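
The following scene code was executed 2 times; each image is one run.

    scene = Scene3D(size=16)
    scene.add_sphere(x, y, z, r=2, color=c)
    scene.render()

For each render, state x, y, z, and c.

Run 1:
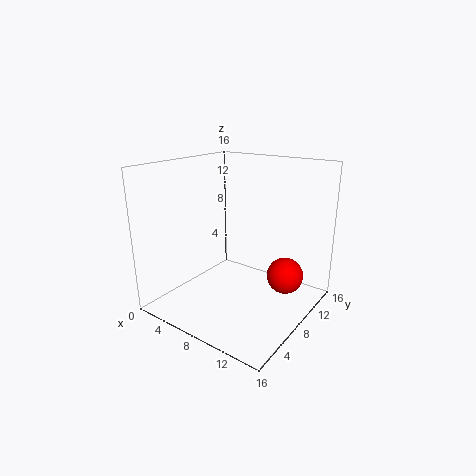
x = 13
y = 10
z = 4
c = 'red'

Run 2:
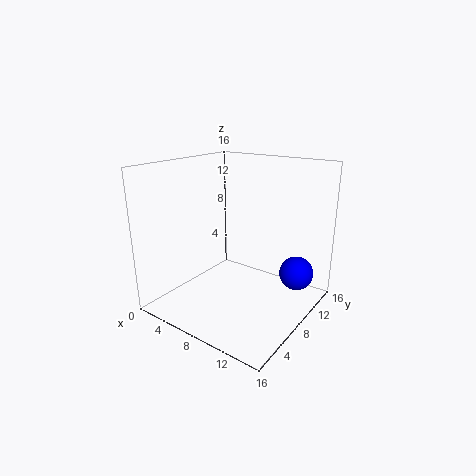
x = 13
y = 13
z = 3
c = 'blue'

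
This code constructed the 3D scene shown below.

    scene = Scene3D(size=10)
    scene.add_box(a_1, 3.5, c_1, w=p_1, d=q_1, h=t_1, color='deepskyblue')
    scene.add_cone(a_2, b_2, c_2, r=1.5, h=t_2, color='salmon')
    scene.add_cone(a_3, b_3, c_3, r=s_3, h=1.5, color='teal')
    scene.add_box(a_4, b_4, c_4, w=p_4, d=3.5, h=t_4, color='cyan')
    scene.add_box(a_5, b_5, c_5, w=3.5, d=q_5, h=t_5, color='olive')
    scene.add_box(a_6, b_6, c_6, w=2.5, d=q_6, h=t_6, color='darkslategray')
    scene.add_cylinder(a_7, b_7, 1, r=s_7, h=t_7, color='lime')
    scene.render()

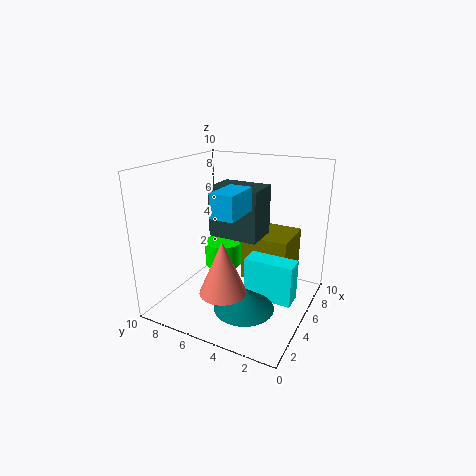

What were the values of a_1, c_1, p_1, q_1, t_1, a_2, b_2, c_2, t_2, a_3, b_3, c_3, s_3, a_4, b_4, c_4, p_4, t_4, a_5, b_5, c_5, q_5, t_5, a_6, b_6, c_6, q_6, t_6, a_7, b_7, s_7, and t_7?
a_1 = 1.5, c_1 = 7.5, p_1 = 2.5, q_1 = 1.5, t_1 = 1.5, a_2 = 2, b_2 = 4.5, c_2 = 2.5, t_2 = 3.5, a_3 = 3, b_3 = 3.5, c_3 = 1, s_3 = 2, a_4 = 5, b_4 = 1, c_4 = 0.5, p_4 = 1.5, t_4 = 3, a_5 = 6.5, b_5 = 2, c_5 = 1, q_5 = 3.5, t_5 = 3.5, a_6 = 4.5, b_6 = 3.5, c_6 = 5, q_6 = 3.5, t_6 = 3.5, a_7 = 8, b_7 = 8, s_7 = 1.5, t_7 = 2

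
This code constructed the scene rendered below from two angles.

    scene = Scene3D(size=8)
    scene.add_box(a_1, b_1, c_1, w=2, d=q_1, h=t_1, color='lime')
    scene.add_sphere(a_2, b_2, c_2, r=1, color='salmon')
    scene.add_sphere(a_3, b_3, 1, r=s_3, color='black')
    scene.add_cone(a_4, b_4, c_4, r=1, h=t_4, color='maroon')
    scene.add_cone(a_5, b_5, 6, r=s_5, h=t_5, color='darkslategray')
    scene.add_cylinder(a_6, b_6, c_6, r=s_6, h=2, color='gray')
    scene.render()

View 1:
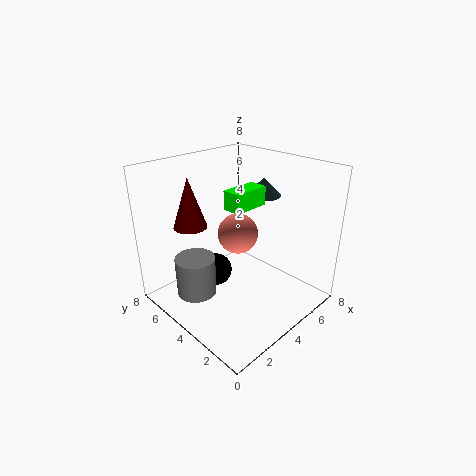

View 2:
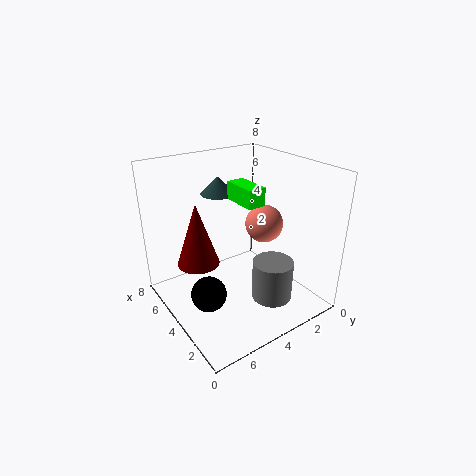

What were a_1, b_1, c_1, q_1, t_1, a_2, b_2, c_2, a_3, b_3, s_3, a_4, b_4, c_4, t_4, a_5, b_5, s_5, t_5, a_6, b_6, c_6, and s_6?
a_1 = 3; b_1 = 3; c_1 = 6; q_1 = 1; t_1 = 1; a_2 = 3; b_2 = 3; c_2 = 5; a_3 = 4; b_3 = 6; s_3 = 1; a_4 = 3; b_4 = 7; c_4 = 4; t_4 = 3; a_5 = 6; b_5 = 4; s_5 = 1; t_5 = 1; a_6 = 1; b_6 = 4; c_6 = 2; s_6 = 1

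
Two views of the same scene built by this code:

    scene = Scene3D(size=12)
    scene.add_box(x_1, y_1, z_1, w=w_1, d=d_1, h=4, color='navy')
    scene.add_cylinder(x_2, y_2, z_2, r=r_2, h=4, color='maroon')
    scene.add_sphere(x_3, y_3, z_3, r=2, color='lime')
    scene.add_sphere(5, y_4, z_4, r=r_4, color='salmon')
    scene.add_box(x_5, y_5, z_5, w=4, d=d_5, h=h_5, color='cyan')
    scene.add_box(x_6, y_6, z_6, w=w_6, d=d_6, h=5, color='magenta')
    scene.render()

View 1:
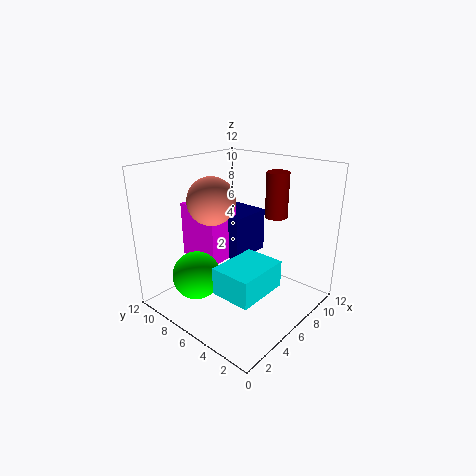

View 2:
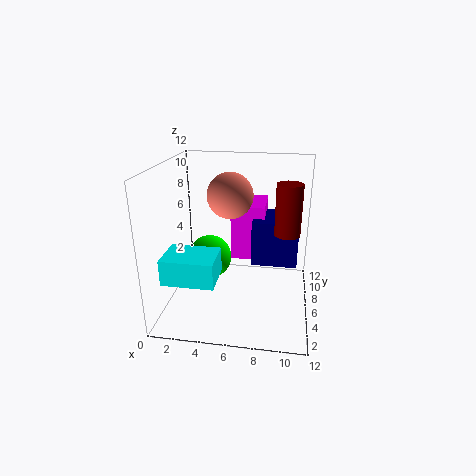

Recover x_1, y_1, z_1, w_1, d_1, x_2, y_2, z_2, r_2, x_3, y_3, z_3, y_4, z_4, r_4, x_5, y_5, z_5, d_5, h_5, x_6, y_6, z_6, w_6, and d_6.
x_1 = 7; y_1 = 7; z_1 = 3; w_1 = 4; d_1 = 4; x_2 = 10; y_2 = 5; z_2 = 7; r_2 = 1; x_3 = 3; y_3 = 8; z_3 = 3; y_4 = 8; z_4 = 9; r_4 = 2; x_5 = 1; y_5 = 1; z_5 = 4; d_5 = 3; h_5 = 2; x_6 = 5; y_6 = 8; z_6 = 3; w_6 = 3; d_6 = 4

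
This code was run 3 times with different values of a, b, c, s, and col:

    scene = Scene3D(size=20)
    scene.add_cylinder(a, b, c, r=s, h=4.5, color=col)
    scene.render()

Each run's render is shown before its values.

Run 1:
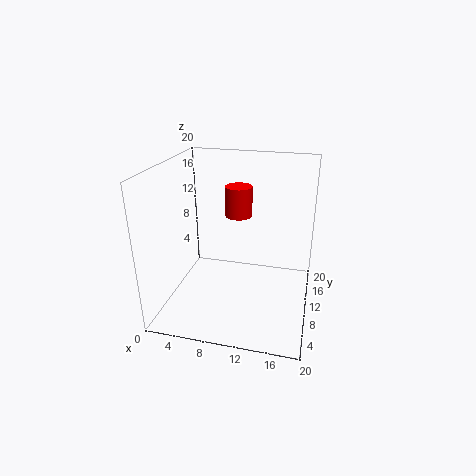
a = 9; b = 14.5; c = 11.5; s = 2; col = 'red'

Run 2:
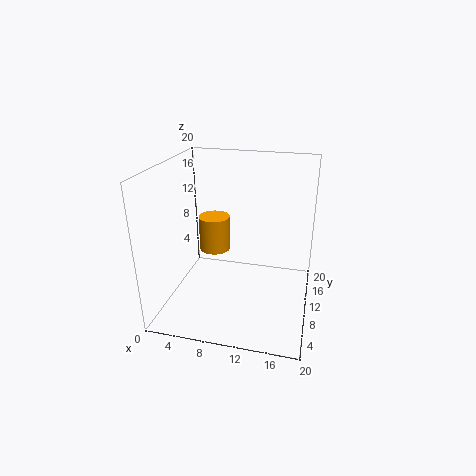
a = 7.5; b = 7.5; c = 9.5; s = 2; col = 'orange'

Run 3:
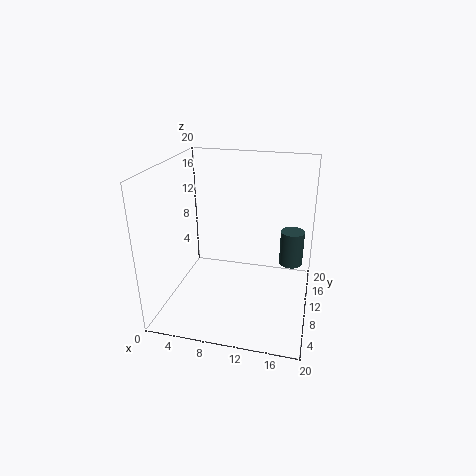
a = 17.5; b = 8.5; c = 8; s = 1.5; col = 'darkslategray'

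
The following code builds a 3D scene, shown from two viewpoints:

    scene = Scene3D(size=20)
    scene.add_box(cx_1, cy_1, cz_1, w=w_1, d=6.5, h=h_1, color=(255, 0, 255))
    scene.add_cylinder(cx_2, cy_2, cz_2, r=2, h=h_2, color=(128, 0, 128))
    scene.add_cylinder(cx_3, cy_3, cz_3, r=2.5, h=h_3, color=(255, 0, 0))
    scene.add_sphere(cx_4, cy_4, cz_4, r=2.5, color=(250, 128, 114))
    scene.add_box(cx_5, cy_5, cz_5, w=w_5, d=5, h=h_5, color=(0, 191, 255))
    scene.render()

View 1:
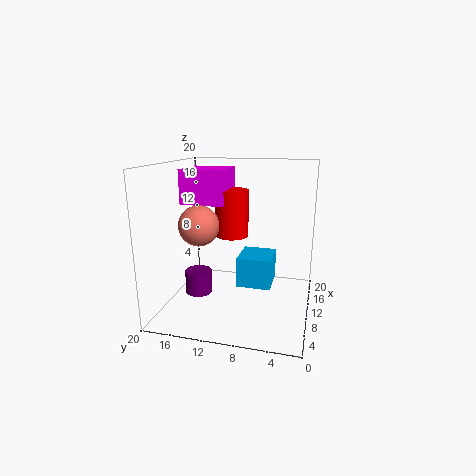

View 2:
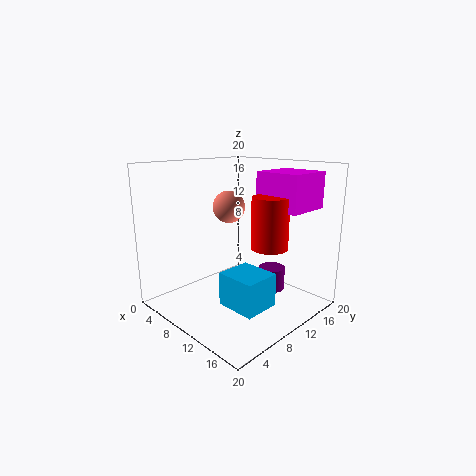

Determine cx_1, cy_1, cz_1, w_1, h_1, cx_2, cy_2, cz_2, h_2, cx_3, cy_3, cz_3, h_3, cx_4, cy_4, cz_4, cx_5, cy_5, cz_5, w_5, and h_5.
cx_1 = 11, cy_1 = 12.5, cz_1 = 14, w_1 = 6.5, h_1 = 5, cx_2 = 11, cy_2 = 16.5, cz_2 = 0.5, h_2 = 3.5, cx_3 = 14, cy_3 = 12, cz_3 = 9, h_3 = 7, cx_4 = 4.5, cy_4 = 13.5, cz_4 = 13, cx_5 = 11, cy_5 = 5.5, cz_5 = 2, w_5 = 5.5, h_5 = 4.5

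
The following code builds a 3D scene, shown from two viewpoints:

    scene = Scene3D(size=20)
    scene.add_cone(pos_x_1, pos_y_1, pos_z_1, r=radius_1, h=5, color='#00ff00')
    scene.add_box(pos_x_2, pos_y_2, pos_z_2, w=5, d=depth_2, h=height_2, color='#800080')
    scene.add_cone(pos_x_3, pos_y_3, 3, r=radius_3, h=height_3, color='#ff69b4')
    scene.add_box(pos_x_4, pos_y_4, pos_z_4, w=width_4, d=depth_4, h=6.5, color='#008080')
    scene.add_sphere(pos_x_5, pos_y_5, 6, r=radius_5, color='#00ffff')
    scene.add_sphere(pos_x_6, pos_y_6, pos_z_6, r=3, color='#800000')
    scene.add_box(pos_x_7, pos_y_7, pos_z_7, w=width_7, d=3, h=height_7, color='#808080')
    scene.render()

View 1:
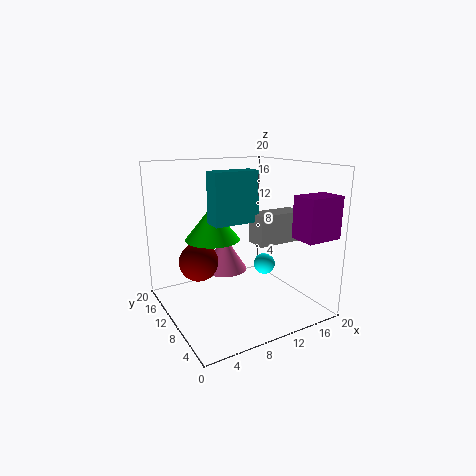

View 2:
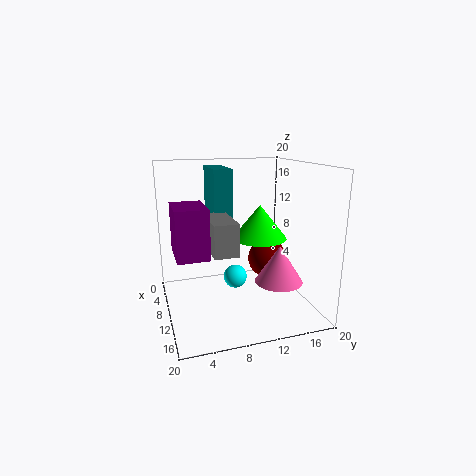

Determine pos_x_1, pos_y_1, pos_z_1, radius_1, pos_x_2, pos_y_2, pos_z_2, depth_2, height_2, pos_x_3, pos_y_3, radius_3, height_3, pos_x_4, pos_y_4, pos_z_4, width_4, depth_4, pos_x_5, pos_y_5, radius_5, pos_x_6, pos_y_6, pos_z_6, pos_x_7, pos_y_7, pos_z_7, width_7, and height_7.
pos_x_1 = 8
pos_y_1 = 14
pos_z_1 = 9
radius_1 = 4
pos_x_2 = 14.5
pos_y_2 = 0.5
pos_z_2 = 11
depth_2 = 3.5
height_2 = 5.5
pos_x_3 = 11
pos_y_3 = 16
radius_3 = 3.5
height_3 = 5.5
pos_x_4 = 5
pos_y_4 = 6.5
pos_z_4 = 13
width_4 = 6
depth_4 = 2.5
pos_x_5 = 13.5
pos_y_5 = 8.5
radius_5 = 1.5
pos_x_6 = 6.5
pos_y_6 = 16
pos_z_6 = 5
pos_x_7 = 10.5
pos_y_7 = 5
pos_z_7 = 10
width_7 = 6.5
height_7 = 4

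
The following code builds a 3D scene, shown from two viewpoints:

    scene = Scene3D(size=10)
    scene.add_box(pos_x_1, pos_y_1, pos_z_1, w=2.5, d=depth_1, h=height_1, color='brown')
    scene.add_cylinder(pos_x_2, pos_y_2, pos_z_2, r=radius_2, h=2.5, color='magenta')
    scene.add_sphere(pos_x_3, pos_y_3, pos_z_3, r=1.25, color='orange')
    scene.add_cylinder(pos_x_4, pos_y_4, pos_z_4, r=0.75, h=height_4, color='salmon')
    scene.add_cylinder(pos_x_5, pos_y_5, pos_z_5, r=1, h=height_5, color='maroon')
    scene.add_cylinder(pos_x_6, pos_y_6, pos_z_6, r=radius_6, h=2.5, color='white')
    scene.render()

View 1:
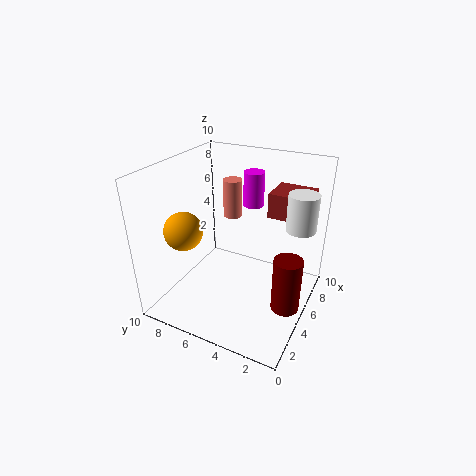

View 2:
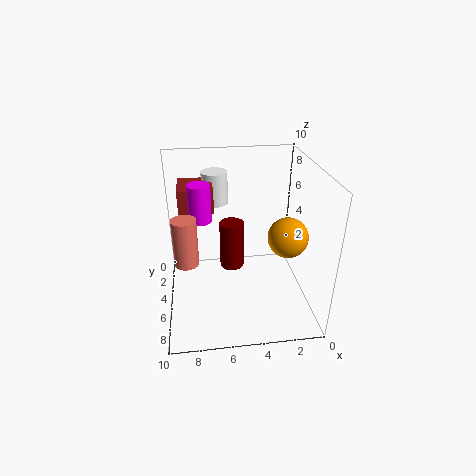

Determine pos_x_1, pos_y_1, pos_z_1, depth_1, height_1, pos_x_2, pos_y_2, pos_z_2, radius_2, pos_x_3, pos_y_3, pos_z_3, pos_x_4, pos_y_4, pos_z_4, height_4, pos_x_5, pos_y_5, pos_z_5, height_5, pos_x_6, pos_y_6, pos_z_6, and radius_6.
pos_x_1 = 6.5
pos_y_1 = 0.75
pos_z_1 = 6.25
depth_1 = 2.75
height_1 = 1.75
pos_x_2 = 7.5
pos_y_2 = 5
pos_z_2 = 6.5
radius_2 = 0.75
pos_x_3 = 2.25
pos_y_3 = 7.5
pos_z_3 = 6.25
pos_x_4 = 8.5
pos_y_4 = 7.25
pos_z_4 = 4.75
height_4 = 3
pos_x_5 = 5
pos_y_5 = 1.25
pos_z_5 = 0.25
height_5 = 4
pos_x_6 = 6.25
pos_y_6 = 1
pos_z_6 = 6
radius_6 = 1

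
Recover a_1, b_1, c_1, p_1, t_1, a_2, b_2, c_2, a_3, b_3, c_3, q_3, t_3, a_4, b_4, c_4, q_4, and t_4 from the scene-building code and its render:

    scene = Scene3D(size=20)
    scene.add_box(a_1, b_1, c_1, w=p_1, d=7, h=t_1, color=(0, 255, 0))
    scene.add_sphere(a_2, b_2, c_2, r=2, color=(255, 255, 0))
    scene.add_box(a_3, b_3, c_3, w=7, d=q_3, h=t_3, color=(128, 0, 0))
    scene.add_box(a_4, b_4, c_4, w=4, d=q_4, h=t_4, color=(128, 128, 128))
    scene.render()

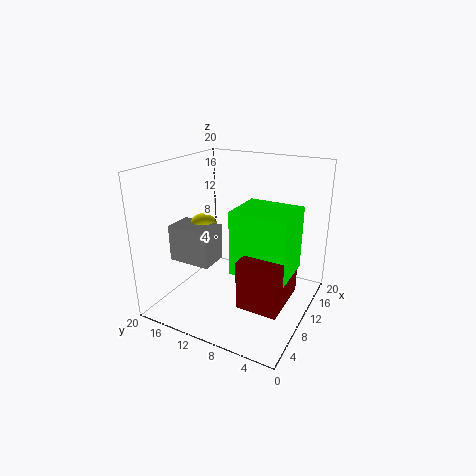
a_1 = 4, b_1 = 1, c_1 = 8, p_1 = 6, t_1 = 8, a_2 = 9, b_2 = 15, c_2 = 11, a_3 = 2, b_3 = 1, c_3 = 5, q_3 = 5, t_3 = 6, a_4 = 5, b_4 = 12, c_4 = 7, q_4 = 6, t_4 = 5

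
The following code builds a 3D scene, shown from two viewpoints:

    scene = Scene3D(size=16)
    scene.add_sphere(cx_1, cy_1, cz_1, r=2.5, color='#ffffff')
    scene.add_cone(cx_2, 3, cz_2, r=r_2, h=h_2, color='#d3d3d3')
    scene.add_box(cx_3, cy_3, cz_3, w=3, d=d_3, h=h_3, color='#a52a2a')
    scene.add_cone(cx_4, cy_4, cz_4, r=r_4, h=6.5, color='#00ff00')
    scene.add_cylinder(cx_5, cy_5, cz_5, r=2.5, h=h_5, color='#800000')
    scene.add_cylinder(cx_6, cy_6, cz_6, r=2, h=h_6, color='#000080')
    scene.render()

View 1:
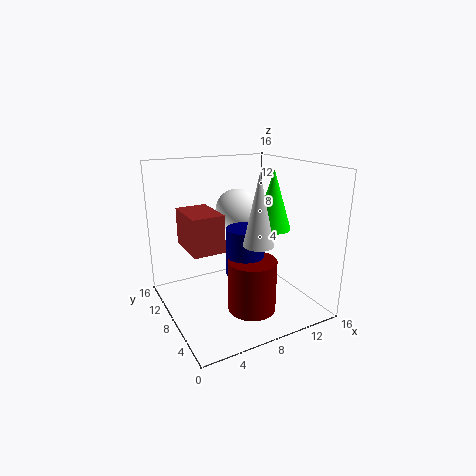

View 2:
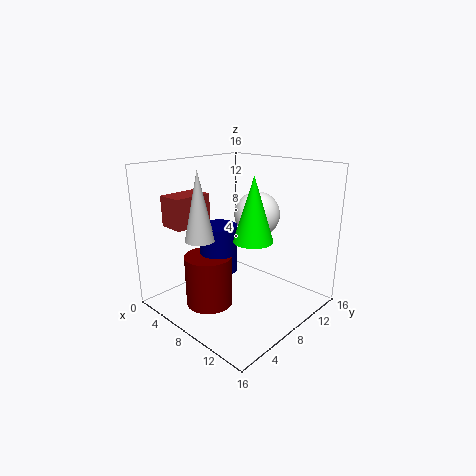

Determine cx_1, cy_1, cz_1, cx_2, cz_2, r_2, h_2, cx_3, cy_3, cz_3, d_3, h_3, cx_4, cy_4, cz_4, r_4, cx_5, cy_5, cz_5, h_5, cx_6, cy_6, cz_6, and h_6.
cx_1 = 9
cy_1 = 10
cz_1 = 10.5
cx_2 = 7.5
cz_2 = 9
r_2 = 1.5
h_2 = 7
cx_3 = 1
cy_3 = 3
cz_3 = 9
d_3 = 4.5
h_3 = 3.5
cx_4 = 11.5
cy_4 = 6.5
cz_4 = 9
r_4 = 2
cx_5 = 7.5
cy_5 = 4
cz_5 = 1.5
h_5 = 5.5
cx_6 = 7.5
cy_6 = 5.5
cz_6 = 5
h_6 = 5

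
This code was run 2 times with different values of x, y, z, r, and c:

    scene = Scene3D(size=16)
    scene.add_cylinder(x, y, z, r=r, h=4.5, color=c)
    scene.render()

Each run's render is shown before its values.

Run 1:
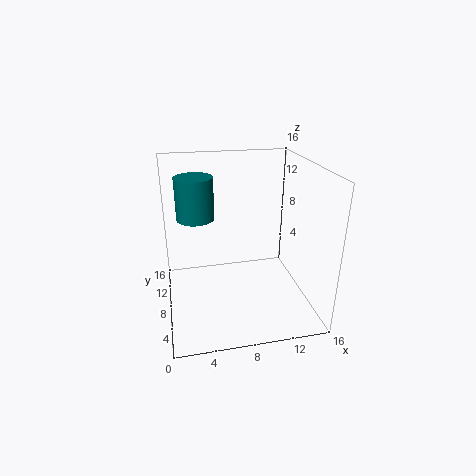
x = 3.5; y = 8.5; z = 10.5; r = 2; c = 'teal'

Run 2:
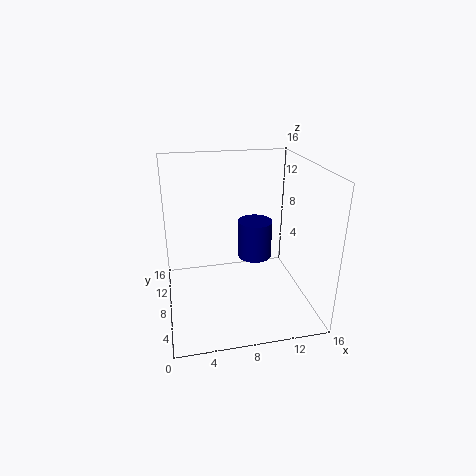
x = 10.5; y = 10; z = 4.5; r = 2; c = 'navy'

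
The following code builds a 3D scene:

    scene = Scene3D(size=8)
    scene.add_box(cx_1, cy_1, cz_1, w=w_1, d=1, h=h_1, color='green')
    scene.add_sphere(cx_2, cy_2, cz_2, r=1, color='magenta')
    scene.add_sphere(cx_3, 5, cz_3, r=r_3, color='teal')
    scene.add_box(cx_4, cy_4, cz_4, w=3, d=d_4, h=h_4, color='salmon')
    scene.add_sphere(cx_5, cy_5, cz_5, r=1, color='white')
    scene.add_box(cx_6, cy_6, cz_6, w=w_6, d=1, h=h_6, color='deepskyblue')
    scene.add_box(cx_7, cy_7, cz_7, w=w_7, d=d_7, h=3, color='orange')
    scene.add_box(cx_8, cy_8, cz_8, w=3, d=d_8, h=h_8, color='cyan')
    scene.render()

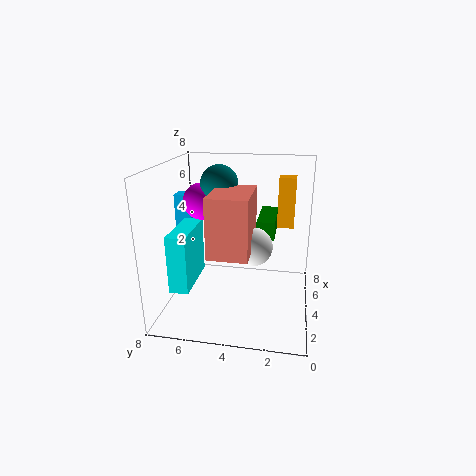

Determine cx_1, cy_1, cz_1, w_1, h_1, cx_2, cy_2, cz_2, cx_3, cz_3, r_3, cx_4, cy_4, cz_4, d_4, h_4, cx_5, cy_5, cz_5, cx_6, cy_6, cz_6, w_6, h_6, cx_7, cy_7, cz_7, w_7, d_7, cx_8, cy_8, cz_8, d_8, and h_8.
cx_1 = 4
cy_1 = 2
cz_1 = 4
w_1 = 3
h_1 = 1
cx_2 = 4
cy_2 = 6
cz_2 = 6
cx_3 = 4
cz_3 = 7
r_3 = 1
cx_4 = 1
cy_4 = 3
cz_4 = 4
d_4 = 2
h_4 = 3
cx_5 = 3
cy_5 = 3
cz_5 = 4
cx_6 = 5
cy_6 = 7
cz_6 = 4
w_6 = 1
h_6 = 2
cx_7 = 6
cy_7 = 1
cz_7 = 4
w_7 = 1
d_7 = 1
cx_8 = 1
cy_8 = 6
cz_8 = 2
d_8 = 1
h_8 = 3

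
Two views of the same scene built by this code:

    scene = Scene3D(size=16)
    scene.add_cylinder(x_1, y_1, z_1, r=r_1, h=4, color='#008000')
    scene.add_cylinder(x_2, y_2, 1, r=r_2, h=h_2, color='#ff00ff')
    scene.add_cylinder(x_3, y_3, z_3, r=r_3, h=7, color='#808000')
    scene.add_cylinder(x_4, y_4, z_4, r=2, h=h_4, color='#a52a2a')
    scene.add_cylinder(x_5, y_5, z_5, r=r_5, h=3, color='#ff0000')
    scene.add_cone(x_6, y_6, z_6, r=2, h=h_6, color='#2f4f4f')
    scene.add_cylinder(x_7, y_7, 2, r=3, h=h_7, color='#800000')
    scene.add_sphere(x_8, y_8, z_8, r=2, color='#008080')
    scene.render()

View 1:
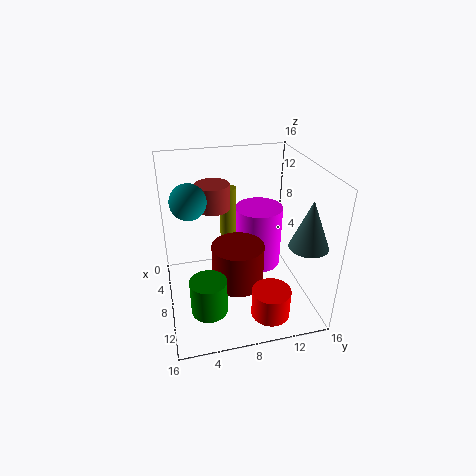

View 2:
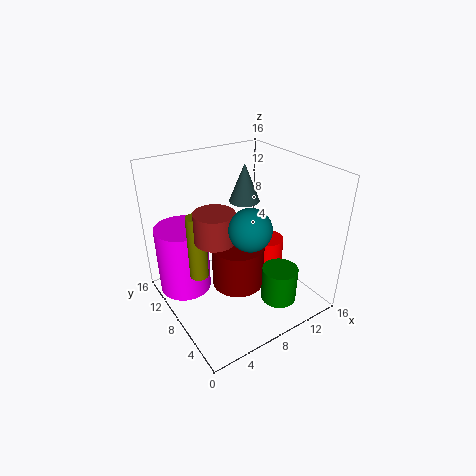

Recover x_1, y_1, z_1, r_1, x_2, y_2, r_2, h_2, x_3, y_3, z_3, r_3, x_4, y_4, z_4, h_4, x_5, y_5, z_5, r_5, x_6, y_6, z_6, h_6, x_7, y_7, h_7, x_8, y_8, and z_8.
x_1 = 11
y_1 = 4
z_1 = 1
r_1 = 2
x_2 = 3
y_2 = 12
r_2 = 3
h_2 = 8
x_3 = 3
y_3 = 8
z_3 = 5
r_3 = 1
x_4 = 4
y_4 = 6
z_4 = 10
h_4 = 3
x_5 = 14
y_5 = 10
z_5 = 2
r_5 = 2
x_6 = 13
y_6 = 14
z_6 = 9
h_6 = 5
x_7 = 8
y_7 = 8
h_7 = 5
x_8 = 6
y_8 = 3
z_8 = 12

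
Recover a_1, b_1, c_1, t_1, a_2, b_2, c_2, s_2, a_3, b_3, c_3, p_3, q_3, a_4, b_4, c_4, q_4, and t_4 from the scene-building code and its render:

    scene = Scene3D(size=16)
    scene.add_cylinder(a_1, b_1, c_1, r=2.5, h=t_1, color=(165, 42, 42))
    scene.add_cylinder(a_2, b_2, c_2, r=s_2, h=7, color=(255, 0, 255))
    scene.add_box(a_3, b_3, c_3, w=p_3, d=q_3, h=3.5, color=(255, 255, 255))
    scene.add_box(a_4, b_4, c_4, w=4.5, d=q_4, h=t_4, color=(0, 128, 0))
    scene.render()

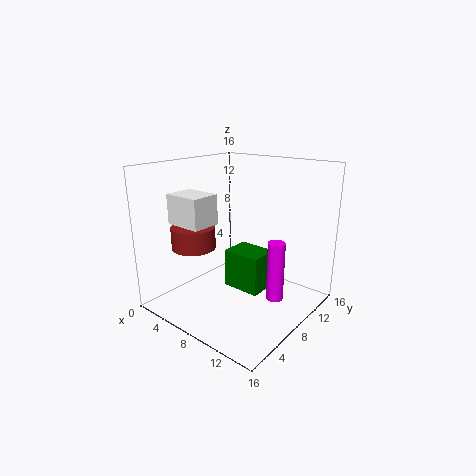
a_1 = 3.5, b_1 = 5.5, c_1 = 6.5, t_1 = 2.5, a_2 = 11.5, b_2 = 10.5, c_2 = 0.5, s_2 = 1, a_3 = 0.5, b_3 = 4.5, c_3 = 9, p_3 = 4.5, q_3 = 3.5, a_4 = 6, b_4 = 8, c_4 = 1.5, q_4 = 3.5, t_4 = 4.5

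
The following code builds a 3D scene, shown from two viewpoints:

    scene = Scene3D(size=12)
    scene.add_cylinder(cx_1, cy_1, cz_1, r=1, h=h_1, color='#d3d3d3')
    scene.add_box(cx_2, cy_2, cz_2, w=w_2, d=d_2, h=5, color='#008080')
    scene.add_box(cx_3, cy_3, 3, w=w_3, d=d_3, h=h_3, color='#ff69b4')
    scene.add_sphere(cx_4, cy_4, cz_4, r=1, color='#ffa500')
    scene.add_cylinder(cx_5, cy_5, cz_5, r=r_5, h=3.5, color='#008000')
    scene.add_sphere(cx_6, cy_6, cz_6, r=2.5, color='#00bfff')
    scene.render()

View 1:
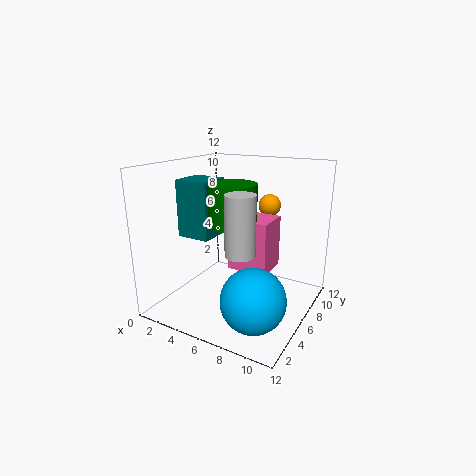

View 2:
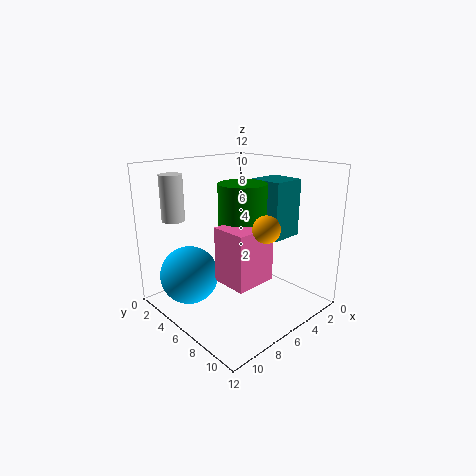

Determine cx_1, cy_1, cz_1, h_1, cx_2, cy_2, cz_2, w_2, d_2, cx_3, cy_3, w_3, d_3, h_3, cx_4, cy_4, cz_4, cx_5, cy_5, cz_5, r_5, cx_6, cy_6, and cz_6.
cx_1 = 9
cy_1 = 1
cz_1 = 7
h_1 = 4
cx_2 = 0.5
cy_2 = 5
cz_2 = 5.5
w_2 = 3
d_2 = 3
cx_3 = 5
cy_3 = 6
w_3 = 3.5
d_3 = 3
h_3 = 4.5
cx_4 = 7
cy_4 = 10
cz_4 = 8
cx_5 = 5.5
cy_5 = 6
cz_5 = 7
r_5 = 2
cx_6 = 9
cy_6 = 3
cz_6 = 2.5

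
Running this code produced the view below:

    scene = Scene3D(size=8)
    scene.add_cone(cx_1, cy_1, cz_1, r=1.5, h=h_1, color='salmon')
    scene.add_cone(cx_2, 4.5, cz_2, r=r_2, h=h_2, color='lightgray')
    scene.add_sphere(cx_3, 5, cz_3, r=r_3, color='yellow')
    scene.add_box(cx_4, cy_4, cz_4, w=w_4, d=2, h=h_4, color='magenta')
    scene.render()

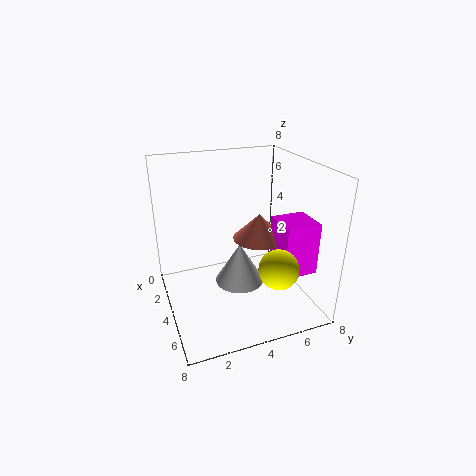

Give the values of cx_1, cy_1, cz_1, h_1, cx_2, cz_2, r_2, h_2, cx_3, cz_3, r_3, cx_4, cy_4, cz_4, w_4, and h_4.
cx_1 = 3.5; cy_1 = 5.5; cz_1 = 3.5; h_1 = 1.5; cx_2 = 3; cz_2 = 0.5; r_2 = 1.5; h_2 = 2.5; cx_3 = 7; cz_3 = 3.5; r_3 = 1; cx_4 = 4; cy_4 = 6; cz_4 = 2; w_4 = 2; h_4 = 3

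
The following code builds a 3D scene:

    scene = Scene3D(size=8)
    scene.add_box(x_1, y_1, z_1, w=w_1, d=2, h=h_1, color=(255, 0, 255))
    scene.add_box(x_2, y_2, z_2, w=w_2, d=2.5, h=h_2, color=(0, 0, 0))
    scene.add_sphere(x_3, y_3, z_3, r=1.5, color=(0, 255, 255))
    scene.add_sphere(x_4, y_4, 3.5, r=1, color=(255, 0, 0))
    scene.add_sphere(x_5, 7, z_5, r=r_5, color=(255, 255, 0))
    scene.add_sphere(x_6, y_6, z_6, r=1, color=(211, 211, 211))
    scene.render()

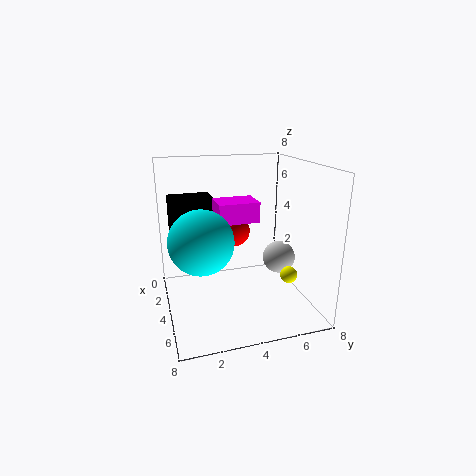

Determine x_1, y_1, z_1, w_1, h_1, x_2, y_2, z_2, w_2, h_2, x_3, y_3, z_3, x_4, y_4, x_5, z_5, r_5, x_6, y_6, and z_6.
x_1 = 4.5
y_1 = 2.5
z_1 = 5.5
w_1 = 1.5
h_1 = 1
x_2 = 1
y_2 = 0.5
z_2 = 3.5
w_2 = 1.5
h_2 = 2.5
x_3 = 6.5
y_3 = 1.5
z_3 = 5
x_4 = 1.5
y_4 = 4.5
x_5 = 4.5
z_5 = 1.5
r_5 = 0.5
x_6 = 3
y_6 = 7
z_6 = 2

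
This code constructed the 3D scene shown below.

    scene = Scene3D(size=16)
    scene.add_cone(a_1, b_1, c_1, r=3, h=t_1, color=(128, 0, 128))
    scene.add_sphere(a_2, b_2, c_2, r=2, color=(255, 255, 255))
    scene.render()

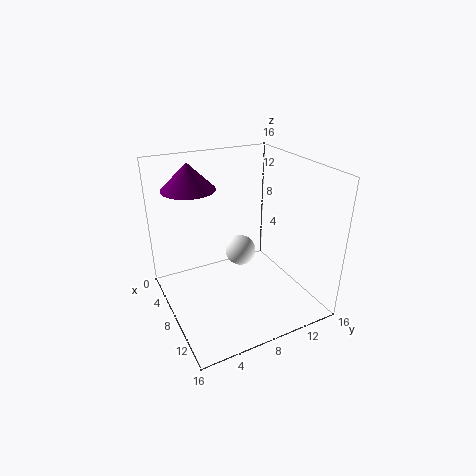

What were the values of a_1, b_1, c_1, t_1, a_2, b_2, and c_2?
a_1 = 4, b_1 = 4, c_1 = 13, t_1 = 3, a_2 = 3, b_2 = 11, c_2 = 3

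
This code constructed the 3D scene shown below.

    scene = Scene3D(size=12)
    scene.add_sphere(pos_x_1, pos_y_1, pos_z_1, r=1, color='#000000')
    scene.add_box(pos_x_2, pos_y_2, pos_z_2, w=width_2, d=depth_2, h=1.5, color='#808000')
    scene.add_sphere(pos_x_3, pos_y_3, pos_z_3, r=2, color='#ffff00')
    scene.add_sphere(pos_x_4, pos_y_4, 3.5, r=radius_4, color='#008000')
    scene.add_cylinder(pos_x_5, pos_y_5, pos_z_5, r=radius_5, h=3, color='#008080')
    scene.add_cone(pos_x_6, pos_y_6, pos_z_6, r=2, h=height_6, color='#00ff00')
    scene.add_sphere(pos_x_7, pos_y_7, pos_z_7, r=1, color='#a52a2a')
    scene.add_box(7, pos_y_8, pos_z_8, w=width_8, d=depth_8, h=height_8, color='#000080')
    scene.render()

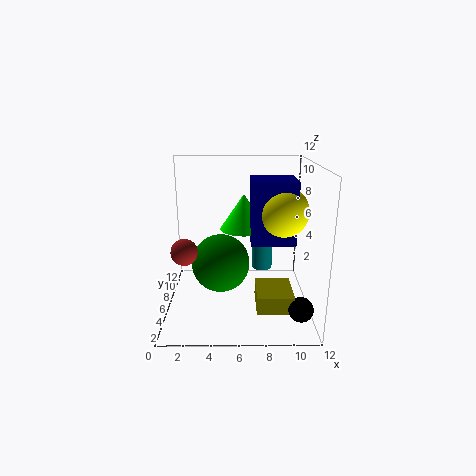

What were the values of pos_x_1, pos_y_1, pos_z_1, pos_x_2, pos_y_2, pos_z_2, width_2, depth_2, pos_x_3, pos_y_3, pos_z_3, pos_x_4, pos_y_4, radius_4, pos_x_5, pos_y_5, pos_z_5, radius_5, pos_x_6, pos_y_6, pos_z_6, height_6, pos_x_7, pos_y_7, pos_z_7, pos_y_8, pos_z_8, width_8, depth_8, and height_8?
pos_x_1 = 11; pos_y_1 = 3; pos_z_1 = 1; pos_x_2 = 7.5; pos_y_2 = 3; pos_z_2 = 0.5; width_2 = 3; depth_2 = 3.5; pos_x_3 = 9.5; pos_y_3 = 5; pos_z_3 = 8.5; pos_x_4 = 4.5; pos_y_4 = 6.5; radius_4 = 2.5; pos_x_5 = 8.5; pos_y_5 = 11; pos_z_5 = 1; radius_5 = 1; pos_x_6 = 6.5; pos_y_6 = 7; pos_z_6 = 6.5; height_6 = 3; pos_x_7 = 2; pos_y_7 = 3; pos_z_7 = 6; pos_y_8 = 4; pos_z_8 = 6; width_8 = 3.5; depth_8 = 3; height_8 = 5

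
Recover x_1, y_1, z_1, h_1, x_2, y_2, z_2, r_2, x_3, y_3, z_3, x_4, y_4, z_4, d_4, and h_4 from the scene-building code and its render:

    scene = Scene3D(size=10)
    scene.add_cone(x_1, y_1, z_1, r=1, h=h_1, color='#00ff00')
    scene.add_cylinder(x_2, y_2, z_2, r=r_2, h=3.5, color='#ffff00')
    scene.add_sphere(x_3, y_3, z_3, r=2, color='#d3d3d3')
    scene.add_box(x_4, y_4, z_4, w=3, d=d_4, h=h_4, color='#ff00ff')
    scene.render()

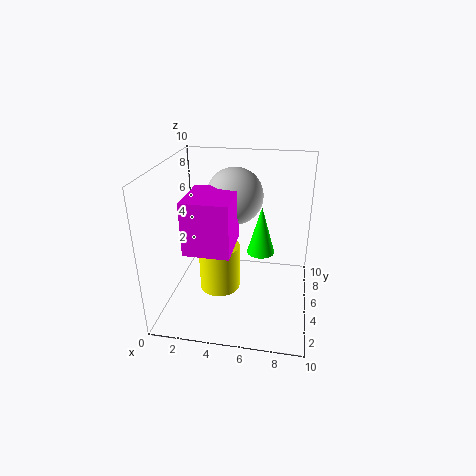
x_1 = 6.5; y_1 = 6; z_1 = 3.5; h_1 = 3.5; x_2 = 3.5; y_2 = 5.5; z_2 = 0.5; r_2 = 1.5; x_3 = 4.5; y_3 = 6.5; z_3 = 7.5; x_4 = 2; y_4 = 2; z_4 = 5; d_4 = 3.5; h_4 = 3.5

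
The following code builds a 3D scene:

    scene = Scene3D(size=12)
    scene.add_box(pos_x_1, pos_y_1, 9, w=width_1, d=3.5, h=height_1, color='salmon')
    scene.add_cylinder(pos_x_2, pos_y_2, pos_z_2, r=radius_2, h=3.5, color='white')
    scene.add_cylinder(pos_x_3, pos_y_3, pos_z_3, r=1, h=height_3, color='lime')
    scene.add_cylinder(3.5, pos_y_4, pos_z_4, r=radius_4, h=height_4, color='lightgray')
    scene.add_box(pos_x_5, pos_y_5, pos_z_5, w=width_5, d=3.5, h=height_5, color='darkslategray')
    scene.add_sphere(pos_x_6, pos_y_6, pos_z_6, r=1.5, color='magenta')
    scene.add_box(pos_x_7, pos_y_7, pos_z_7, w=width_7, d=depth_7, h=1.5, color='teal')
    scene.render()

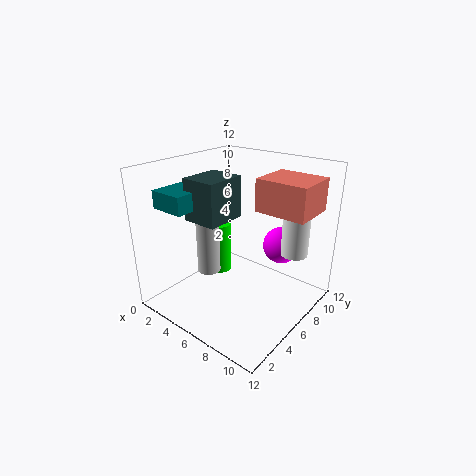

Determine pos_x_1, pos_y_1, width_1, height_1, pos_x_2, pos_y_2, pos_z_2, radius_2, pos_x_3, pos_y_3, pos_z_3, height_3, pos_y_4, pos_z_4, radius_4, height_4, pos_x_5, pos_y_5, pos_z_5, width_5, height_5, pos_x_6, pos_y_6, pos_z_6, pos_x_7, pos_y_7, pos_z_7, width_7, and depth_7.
pos_x_1 = 8
pos_y_1 = 5.5
width_1 = 4
height_1 = 2.5
pos_x_2 = 11
pos_y_2 = 6.5
pos_z_2 = 6
radius_2 = 1
pos_x_3 = 3.5
pos_y_3 = 6.5
pos_z_3 = 2
height_3 = 4.5
pos_y_4 = 5
pos_z_4 = 2.5
radius_4 = 1
height_4 = 6
pos_x_5 = 2.5
pos_y_5 = 3.5
pos_z_5 = 7.5
width_5 = 3
height_5 = 3.5
pos_x_6 = 9
pos_y_6 = 8
pos_z_6 = 5.5
pos_x_7 = 0.5
pos_y_7 = 2
pos_z_7 = 8.5
width_7 = 3
depth_7 = 3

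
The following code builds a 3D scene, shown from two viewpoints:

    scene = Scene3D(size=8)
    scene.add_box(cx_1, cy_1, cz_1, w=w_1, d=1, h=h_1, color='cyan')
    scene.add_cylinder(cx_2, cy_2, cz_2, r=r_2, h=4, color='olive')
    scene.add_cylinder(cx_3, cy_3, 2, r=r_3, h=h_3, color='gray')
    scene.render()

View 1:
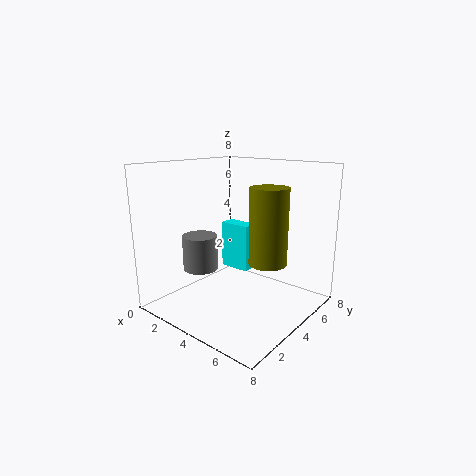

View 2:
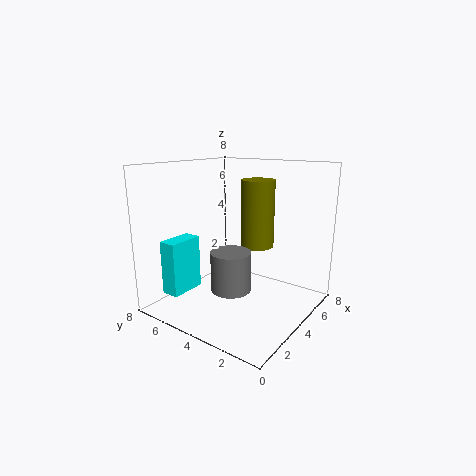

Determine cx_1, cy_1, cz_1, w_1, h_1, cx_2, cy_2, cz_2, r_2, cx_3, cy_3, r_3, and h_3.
cx_1 = 1; cy_1 = 6; cz_1 = 1; w_1 = 2; h_1 = 3; cx_2 = 6; cy_2 = 4; cz_2 = 3; r_2 = 1; cx_3 = 2; cy_3 = 3; r_3 = 1; h_3 = 2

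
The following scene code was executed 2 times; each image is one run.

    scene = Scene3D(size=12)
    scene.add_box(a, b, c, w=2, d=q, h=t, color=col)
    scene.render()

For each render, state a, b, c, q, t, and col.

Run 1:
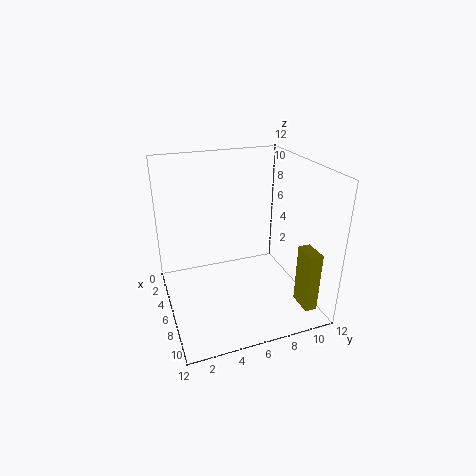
a = 9
b = 10
c = 1
q = 1
t = 5
col = 'olive'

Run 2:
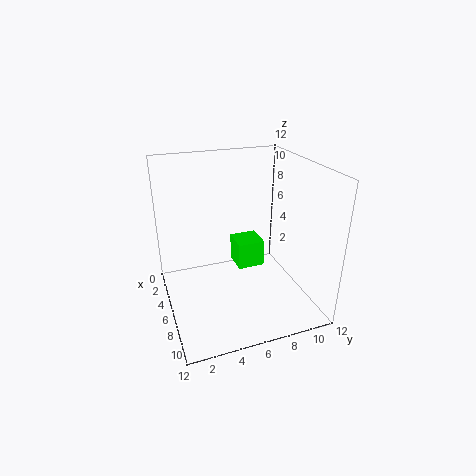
a = 7
b = 5
c = 5
q = 2
t = 2
col = 'lime'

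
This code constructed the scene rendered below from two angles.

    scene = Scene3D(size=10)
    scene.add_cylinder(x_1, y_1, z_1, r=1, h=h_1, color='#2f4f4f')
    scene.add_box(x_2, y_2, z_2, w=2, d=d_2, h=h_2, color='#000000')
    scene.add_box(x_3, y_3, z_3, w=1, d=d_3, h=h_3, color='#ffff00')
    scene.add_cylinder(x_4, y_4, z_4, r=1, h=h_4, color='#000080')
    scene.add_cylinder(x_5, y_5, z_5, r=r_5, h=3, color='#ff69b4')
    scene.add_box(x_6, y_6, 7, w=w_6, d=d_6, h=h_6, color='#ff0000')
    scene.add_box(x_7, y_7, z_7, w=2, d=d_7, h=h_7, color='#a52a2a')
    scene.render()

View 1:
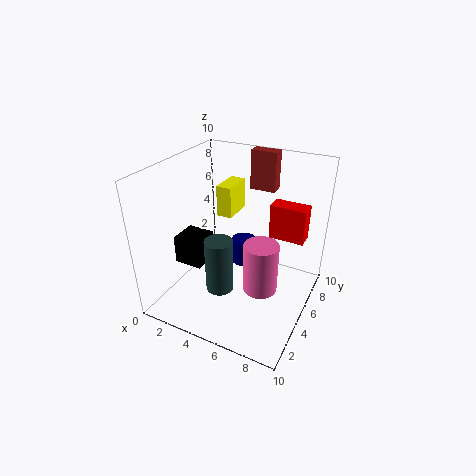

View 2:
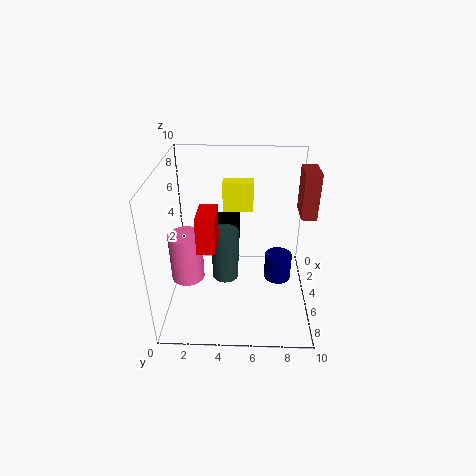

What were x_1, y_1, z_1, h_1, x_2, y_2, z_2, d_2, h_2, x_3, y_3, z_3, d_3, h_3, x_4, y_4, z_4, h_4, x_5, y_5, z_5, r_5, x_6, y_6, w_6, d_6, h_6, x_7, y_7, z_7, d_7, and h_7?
x_1 = 4, y_1 = 4, z_1 = 1, h_1 = 4, x_2 = 1, y_2 = 3, z_2 = 3, d_2 = 2, h_2 = 2, x_3 = 4, y_3 = 4, z_3 = 7, d_3 = 2, h_3 = 2, x_4 = 4, y_4 = 8, z_4 = 1, h_4 = 2, x_5 = 8, y_5 = 2, z_5 = 4, r_5 = 1, x_6 = 8, y_6 = 3, w_6 = 2, d_6 = 1, h_6 = 2, x_7 = 4, y_7 = 9, z_7 = 7, d_7 = 1, h_7 = 3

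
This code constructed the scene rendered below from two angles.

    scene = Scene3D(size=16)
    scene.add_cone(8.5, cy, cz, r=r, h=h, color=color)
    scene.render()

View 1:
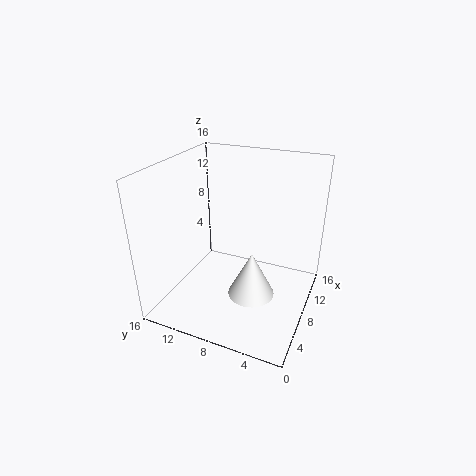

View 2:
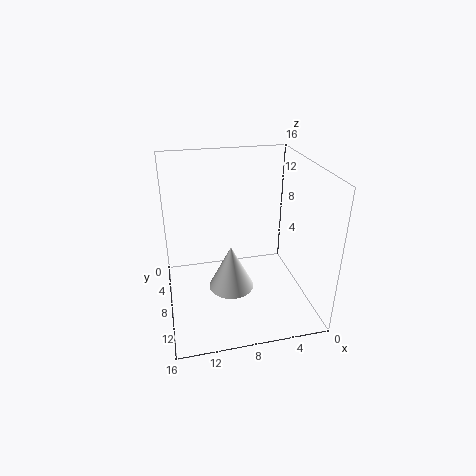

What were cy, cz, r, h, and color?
cy = 6.5
cz = 0.5
r = 2.75
h = 5.5
color = 'white'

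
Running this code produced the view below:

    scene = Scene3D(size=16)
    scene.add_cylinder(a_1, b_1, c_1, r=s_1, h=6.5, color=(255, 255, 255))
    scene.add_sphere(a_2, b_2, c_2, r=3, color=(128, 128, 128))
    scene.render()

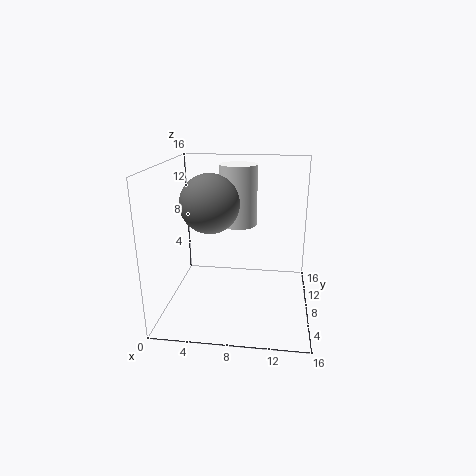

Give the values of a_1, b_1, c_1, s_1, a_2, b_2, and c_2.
a_1 = 8
b_1 = 8.5
c_1 = 9.5
s_1 = 2
a_2 = 5.5
b_2 = 5.5
c_2 = 12.5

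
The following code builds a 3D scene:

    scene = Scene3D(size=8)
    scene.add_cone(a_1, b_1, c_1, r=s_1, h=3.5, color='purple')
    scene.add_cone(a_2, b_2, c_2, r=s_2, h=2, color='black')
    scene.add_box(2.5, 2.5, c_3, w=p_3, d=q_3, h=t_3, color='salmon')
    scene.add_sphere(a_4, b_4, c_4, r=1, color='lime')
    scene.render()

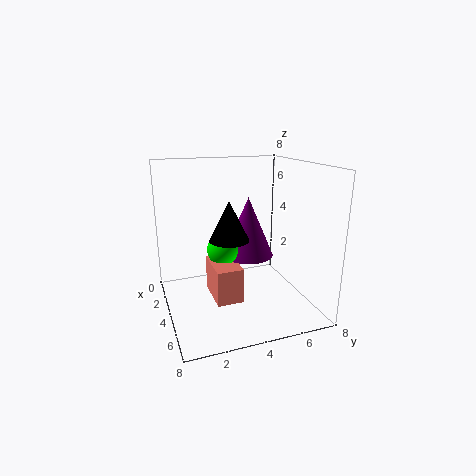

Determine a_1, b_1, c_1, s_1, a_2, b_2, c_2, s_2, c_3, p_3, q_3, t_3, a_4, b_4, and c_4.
a_1 = 3, b_1 = 5, c_1 = 2.5, s_1 = 1.5, a_2 = 5.5, b_2 = 3, c_2 = 4.5, s_2 = 1, c_3 = 0.5, p_3 = 2.5, q_3 = 1.5, t_3 = 2, a_4 = 3, b_4 = 3.5, c_4 = 3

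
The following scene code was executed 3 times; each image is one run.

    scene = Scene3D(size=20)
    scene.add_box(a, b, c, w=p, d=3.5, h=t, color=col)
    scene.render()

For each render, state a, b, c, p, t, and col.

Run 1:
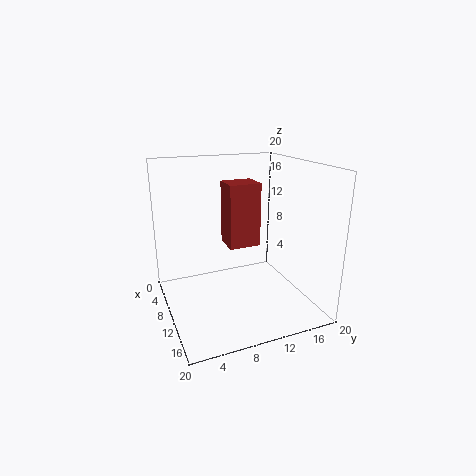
a = 15.25, b = 5.75, c = 12.25, p = 3, t = 7, col = 'brown'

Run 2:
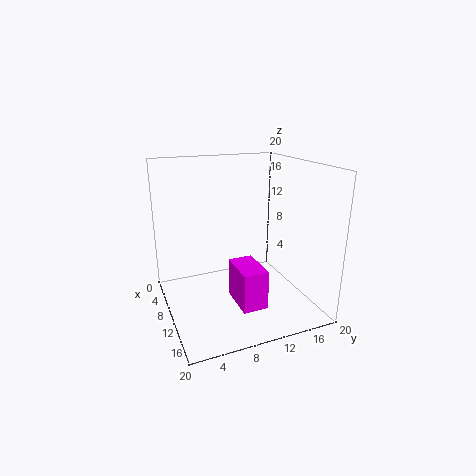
a = 9.5, b = 8.75, c = 1.25, p = 5.75, t = 5.5, col = 'magenta'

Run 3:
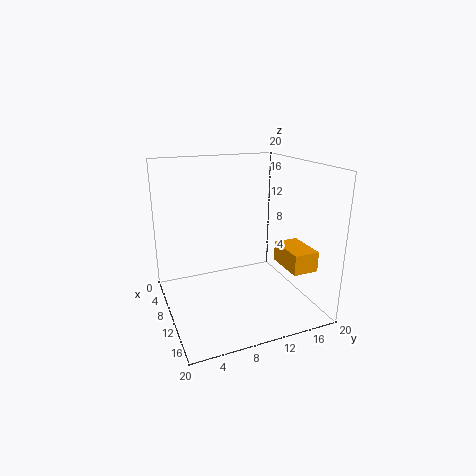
a = 11.5, b = 15, c = 6.5, p = 5.5, t = 2.75, col = 'orange'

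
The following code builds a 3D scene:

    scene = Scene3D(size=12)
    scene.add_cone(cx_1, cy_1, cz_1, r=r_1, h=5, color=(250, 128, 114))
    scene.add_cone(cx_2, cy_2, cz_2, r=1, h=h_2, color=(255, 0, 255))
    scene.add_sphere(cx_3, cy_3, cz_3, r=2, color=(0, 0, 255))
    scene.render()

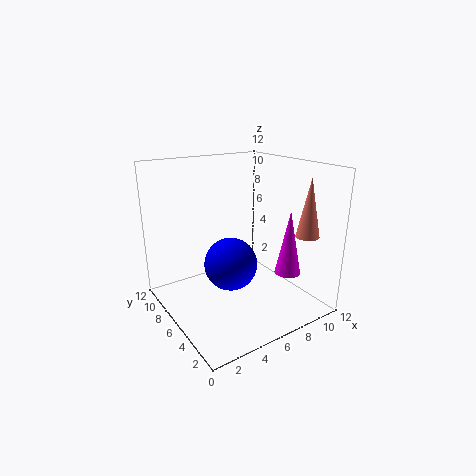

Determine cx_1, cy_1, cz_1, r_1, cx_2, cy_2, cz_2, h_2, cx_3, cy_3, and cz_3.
cx_1 = 11, cy_1 = 3, cz_1 = 6, r_1 = 1, cx_2 = 8, cy_2 = 2, cz_2 = 4, h_2 = 5, cx_3 = 4, cy_3 = 4, cz_3 = 5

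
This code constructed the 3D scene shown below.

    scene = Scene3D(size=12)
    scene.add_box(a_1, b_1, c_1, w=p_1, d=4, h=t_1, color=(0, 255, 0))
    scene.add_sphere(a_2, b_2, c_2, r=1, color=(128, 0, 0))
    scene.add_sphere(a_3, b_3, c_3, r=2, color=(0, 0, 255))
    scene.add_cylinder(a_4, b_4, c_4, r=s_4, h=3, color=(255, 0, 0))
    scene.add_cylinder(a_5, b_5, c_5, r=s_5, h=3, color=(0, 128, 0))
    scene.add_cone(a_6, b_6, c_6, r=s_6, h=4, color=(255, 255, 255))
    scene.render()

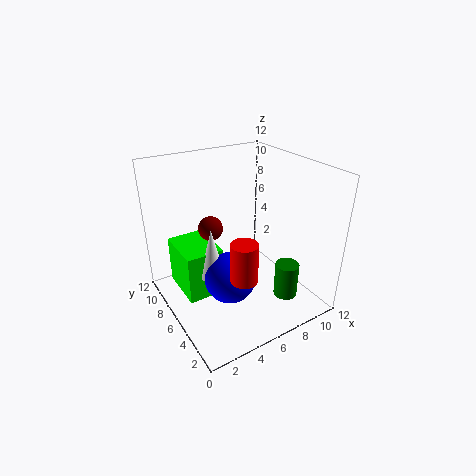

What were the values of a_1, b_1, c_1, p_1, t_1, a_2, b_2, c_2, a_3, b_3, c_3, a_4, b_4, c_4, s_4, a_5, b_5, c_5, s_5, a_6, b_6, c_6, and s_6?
a_1 = 1, b_1 = 5, c_1 = 2, p_1 = 3, t_1 = 4, a_2 = 4, b_2 = 7, c_2 = 7, a_3 = 4, b_3 = 4, c_3 = 4, a_4 = 4, b_4 = 2, c_4 = 5, s_4 = 1, a_5 = 9, b_5 = 3, c_5 = 1, s_5 = 1, a_6 = 3, b_6 = 5, c_6 = 4, s_6 = 1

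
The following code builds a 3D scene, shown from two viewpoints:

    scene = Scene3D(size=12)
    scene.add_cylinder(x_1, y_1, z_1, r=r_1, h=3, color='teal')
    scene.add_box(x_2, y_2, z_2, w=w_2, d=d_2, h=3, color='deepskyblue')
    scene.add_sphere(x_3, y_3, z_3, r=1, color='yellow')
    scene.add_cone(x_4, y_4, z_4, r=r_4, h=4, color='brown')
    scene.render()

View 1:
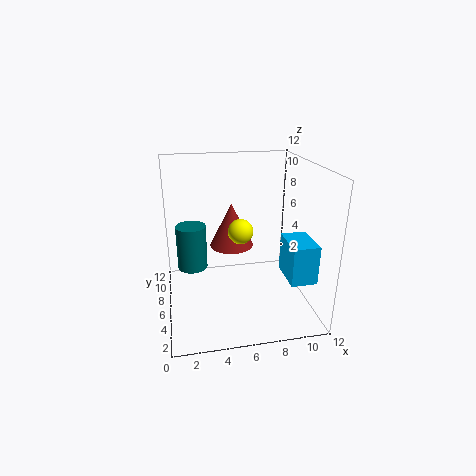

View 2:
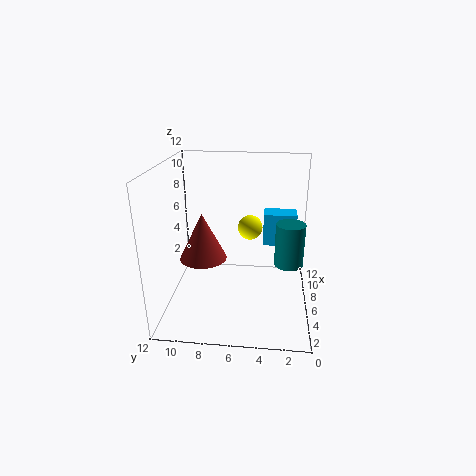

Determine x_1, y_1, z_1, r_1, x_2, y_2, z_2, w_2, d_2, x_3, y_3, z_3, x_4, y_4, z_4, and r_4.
x_1 = 2
y_1 = 2
z_1 = 6
r_1 = 1
x_2 = 9
y_2 = 1
z_2 = 4
w_2 = 2
d_2 = 3
x_3 = 6
y_3 = 5
z_3 = 7
x_4 = 6
y_4 = 9
z_4 = 4
r_4 = 2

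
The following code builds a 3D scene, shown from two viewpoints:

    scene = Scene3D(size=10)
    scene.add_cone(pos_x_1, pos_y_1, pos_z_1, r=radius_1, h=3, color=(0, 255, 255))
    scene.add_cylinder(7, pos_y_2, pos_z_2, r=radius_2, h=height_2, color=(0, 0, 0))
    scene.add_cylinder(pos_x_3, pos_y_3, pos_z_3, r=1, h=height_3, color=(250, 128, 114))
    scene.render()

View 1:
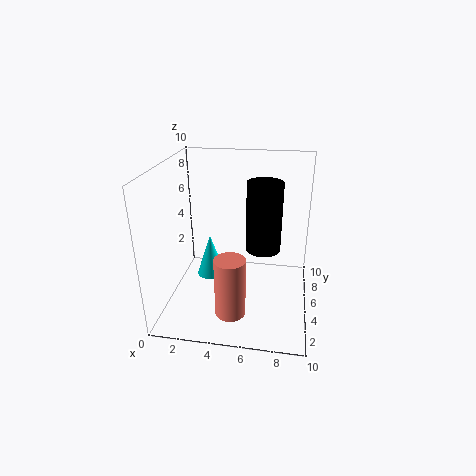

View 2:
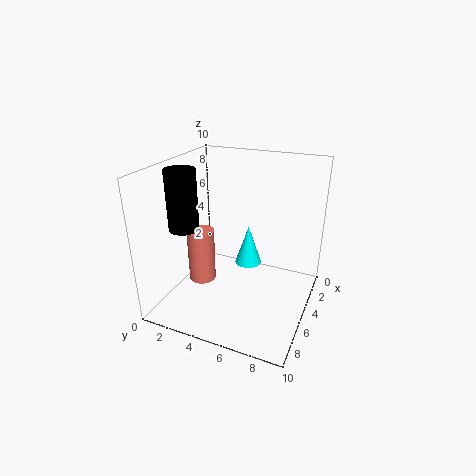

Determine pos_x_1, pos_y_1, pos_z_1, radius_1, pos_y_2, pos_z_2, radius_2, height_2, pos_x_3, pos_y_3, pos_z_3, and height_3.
pos_x_1 = 3, pos_y_1 = 5, pos_z_1 = 2, radius_1 = 1, pos_y_2 = 2, pos_z_2 = 6, radius_2 = 1, height_2 = 4, pos_x_3 = 5, pos_y_3 = 2, pos_z_3 = 1, height_3 = 4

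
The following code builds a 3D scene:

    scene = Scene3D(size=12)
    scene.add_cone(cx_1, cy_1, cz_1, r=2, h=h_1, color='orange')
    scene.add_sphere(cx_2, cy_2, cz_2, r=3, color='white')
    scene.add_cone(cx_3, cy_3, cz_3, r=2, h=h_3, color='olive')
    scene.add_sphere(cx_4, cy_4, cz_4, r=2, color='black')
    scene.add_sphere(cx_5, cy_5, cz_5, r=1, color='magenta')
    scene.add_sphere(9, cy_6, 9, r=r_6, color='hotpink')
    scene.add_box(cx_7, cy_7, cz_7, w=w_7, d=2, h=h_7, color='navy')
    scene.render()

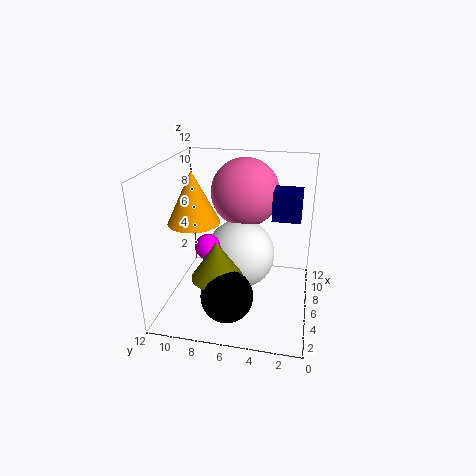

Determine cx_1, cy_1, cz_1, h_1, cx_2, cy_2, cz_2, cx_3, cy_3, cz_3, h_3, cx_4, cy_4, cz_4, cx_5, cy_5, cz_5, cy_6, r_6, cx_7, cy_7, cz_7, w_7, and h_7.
cx_1 = 4
cy_1 = 9
cz_1 = 8
h_1 = 4
cx_2 = 7
cy_2 = 6
cz_2 = 4
cx_3 = 3
cy_3 = 7
cz_3 = 4
h_3 = 3
cx_4 = 2
cy_4 = 6
cz_4 = 3
cx_5 = 4
cy_5 = 8
cz_5 = 6
cy_6 = 6
r_6 = 3
cx_7 = 3
cy_7 = 1
cz_7 = 9
w_7 = 2
h_7 = 2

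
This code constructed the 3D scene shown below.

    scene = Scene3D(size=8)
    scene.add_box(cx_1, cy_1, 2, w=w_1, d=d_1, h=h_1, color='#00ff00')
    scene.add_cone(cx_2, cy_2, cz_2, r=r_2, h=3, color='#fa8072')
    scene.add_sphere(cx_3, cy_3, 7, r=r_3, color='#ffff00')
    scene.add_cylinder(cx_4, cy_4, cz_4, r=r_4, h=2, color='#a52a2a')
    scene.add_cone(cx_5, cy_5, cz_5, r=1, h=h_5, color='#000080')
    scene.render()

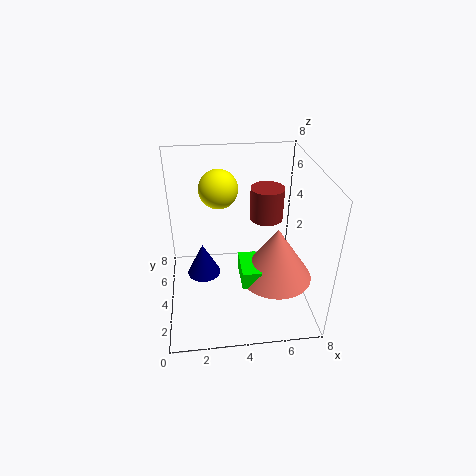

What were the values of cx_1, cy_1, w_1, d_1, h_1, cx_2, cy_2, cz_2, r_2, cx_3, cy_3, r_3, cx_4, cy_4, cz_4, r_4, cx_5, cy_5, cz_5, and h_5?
cx_1 = 4, cy_1 = 2, w_1 = 1, d_1 = 2, h_1 = 1, cx_2 = 6, cy_2 = 3, cz_2 = 2, r_2 = 2, cx_3 = 3, cy_3 = 4, r_3 = 1, cx_4 = 6, cy_4 = 6, cz_4 = 4, r_4 = 1, cx_5 = 2, cy_5 = 5, cz_5 = 1, h_5 = 2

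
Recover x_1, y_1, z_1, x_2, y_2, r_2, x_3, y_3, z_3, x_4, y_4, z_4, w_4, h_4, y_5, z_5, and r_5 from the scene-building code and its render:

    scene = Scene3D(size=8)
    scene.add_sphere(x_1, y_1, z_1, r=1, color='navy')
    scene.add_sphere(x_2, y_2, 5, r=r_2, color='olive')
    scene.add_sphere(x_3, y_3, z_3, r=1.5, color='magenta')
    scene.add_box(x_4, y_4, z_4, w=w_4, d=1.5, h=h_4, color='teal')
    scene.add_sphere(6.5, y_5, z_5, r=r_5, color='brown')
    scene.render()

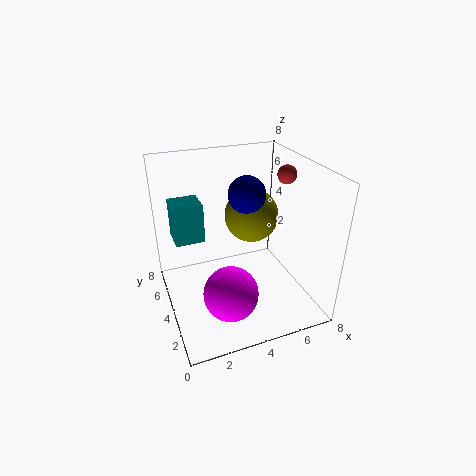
x_1 = 4.5; y_1 = 4; z_1 = 6.5; x_2 = 5; y_2 = 4.5; r_2 = 1.5; x_3 = 3; y_3 = 2.5; z_3 = 1.5; x_4 = 0.5; y_4 = 3.5; z_4 = 4.5; w_4 = 1.5; h_4 = 2; y_5 = 3.5; z_5 = 7.5; r_5 = 0.5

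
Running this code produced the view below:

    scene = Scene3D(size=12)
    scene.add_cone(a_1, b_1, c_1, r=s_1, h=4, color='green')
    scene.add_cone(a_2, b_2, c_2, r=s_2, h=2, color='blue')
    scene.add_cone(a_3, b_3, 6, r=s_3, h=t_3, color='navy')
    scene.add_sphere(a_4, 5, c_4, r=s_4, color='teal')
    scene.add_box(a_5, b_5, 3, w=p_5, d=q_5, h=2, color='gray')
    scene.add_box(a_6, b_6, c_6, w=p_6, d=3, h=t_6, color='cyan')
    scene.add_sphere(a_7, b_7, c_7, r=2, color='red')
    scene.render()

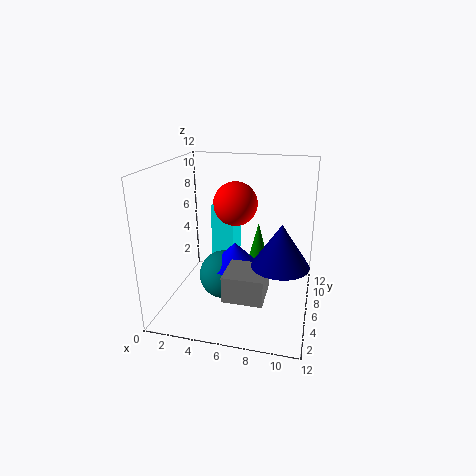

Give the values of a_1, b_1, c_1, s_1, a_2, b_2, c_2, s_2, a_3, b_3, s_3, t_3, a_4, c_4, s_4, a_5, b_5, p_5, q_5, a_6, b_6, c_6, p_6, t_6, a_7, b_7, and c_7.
a_1 = 7; b_1 = 10; c_1 = 2; s_1 = 1; a_2 = 6; b_2 = 5; c_2 = 4; s_2 = 2; a_3 = 10; b_3 = 2; s_3 = 2; t_3 = 3; a_4 = 5; c_4 = 3; s_4 = 2; a_5 = 6; b_5 = 1; p_5 = 3; q_5 = 3; a_6 = 3; b_6 = 8; c_6 = 3; p_6 = 2; t_6 = 5; a_7 = 5; b_7 = 9; c_7 = 8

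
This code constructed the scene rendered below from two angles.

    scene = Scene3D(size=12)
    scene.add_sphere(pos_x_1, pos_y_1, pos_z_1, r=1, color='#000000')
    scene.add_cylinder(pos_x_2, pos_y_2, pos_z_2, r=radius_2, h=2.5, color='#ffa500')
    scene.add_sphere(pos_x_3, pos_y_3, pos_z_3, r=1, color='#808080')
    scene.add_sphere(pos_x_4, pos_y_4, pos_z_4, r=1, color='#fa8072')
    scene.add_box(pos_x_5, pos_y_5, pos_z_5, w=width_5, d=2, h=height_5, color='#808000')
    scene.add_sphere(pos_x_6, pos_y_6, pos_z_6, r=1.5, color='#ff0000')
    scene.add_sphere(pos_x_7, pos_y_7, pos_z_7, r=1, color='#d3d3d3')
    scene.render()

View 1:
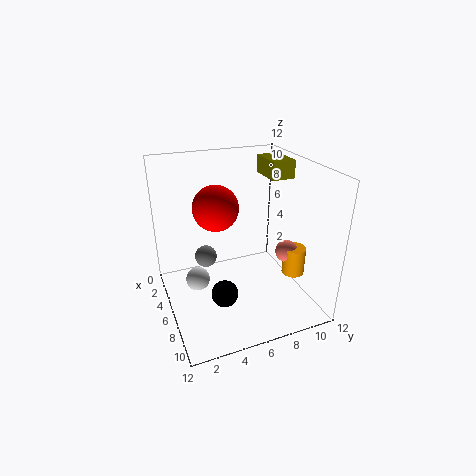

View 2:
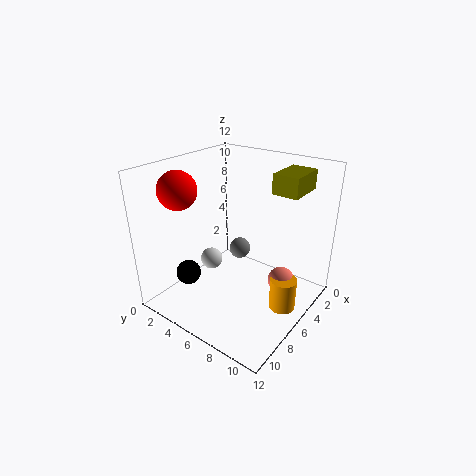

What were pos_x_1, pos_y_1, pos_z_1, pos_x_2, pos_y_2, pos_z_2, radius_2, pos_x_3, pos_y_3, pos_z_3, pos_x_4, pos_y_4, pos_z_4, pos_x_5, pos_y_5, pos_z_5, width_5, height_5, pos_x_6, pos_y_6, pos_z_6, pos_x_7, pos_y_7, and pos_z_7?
pos_x_1 = 9.5, pos_y_1 = 3.5, pos_z_1 = 3.5, pos_x_2 = 7, pos_y_2 = 11, pos_z_2 = 2, radius_2 = 1, pos_x_3 = 3, pos_y_3 = 4, pos_z_3 = 3, pos_x_4 = 6.5, pos_y_4 = 10.5, pos_z_4 = 4, pos_x_5 = 3, pos_y_5 = 9, pos_z_5 = 10.5, width_5 = 3, height_5 = 1.5, pos_x_6 = 9.5, pos_y_6 = 3, pos_z_6 = 10.5, pos_x_7 = 5.5, pos_y_7 = 2.5, pos_z_7 = 2.5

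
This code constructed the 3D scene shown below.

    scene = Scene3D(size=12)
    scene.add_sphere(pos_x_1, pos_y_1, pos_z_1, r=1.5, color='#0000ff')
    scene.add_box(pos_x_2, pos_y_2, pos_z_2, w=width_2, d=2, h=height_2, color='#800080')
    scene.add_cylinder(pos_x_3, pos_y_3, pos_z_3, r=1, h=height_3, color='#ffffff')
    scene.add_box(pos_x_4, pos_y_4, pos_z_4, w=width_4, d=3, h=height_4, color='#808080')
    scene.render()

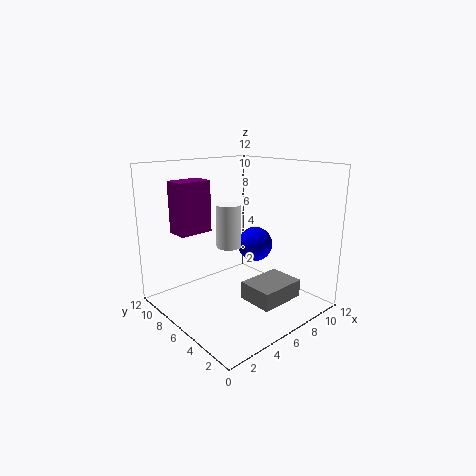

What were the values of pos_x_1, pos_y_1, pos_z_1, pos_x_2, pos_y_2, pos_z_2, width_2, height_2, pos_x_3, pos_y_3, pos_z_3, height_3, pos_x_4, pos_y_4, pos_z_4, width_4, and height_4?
pos_x_1 = 8; pos_y_1 = 6; pos_z_1 = 5; pos_x_2 = 2.5; pos_y_2 = 9; pos_z_2 = 6; width_2 = 3; height_2 = 4.5; pos_x_3 = 5; pos_y_3 = 6; pos_z_3 = 5.5; height_3 = 3.5; pos_x_4 = 5.5; pos_y_4 = 2; pos_z_4 = 1; width_4 = 4; height_4 = 1.5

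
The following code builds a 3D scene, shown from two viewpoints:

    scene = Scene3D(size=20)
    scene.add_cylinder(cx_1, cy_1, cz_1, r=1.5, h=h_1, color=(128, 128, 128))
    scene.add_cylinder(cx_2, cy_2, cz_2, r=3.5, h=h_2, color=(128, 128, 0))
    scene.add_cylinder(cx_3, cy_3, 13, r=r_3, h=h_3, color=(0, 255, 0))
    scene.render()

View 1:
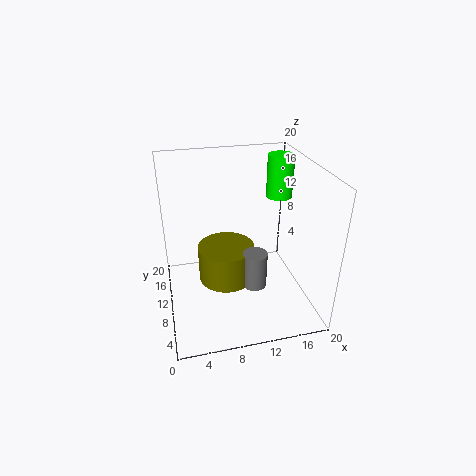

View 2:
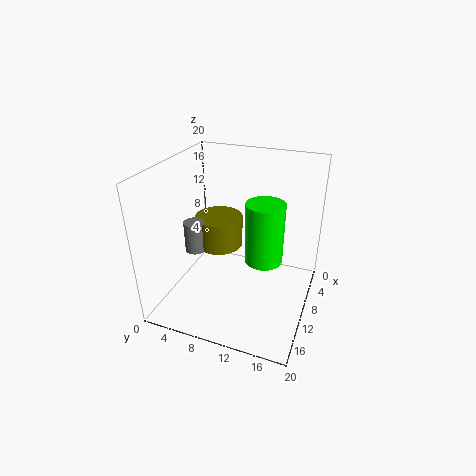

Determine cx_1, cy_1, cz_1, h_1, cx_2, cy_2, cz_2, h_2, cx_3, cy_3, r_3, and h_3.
cx_1 = 10.5, cy_1 = 3.5, cz_1 = 7, h_1 = 4.5, cx_2 = 7.5, cy_2 = 6, cz_2 = 7, h_2 = 4.5, cx_3 = 18, cy_3 = 16, r_3 = 2, h_3 = 6.5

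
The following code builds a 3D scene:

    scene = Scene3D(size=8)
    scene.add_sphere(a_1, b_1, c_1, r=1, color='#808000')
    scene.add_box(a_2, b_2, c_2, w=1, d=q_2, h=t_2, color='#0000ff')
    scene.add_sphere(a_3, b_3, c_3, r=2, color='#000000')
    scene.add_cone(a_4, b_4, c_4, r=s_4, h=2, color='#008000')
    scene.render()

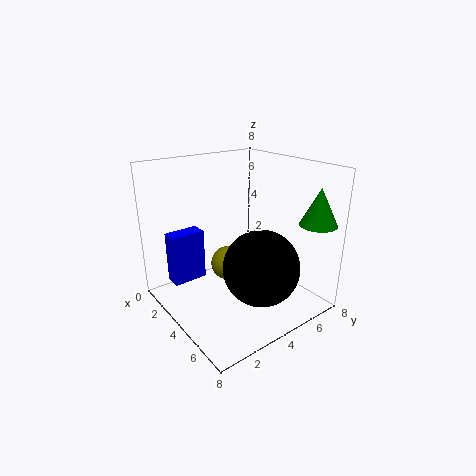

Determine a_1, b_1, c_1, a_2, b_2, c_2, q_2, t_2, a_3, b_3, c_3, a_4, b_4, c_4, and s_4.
a_1 = 3
b_1 = 4
c_1 = 2
a_2 = 1
b_2 = 1
c_2 = 1
q_2 = 2
t_2 = 3
a_3 = 6
b_3 = 4
c_3 = 3
a_4 = 7
b_4 = 7
c_4 = 5
s_4 = 1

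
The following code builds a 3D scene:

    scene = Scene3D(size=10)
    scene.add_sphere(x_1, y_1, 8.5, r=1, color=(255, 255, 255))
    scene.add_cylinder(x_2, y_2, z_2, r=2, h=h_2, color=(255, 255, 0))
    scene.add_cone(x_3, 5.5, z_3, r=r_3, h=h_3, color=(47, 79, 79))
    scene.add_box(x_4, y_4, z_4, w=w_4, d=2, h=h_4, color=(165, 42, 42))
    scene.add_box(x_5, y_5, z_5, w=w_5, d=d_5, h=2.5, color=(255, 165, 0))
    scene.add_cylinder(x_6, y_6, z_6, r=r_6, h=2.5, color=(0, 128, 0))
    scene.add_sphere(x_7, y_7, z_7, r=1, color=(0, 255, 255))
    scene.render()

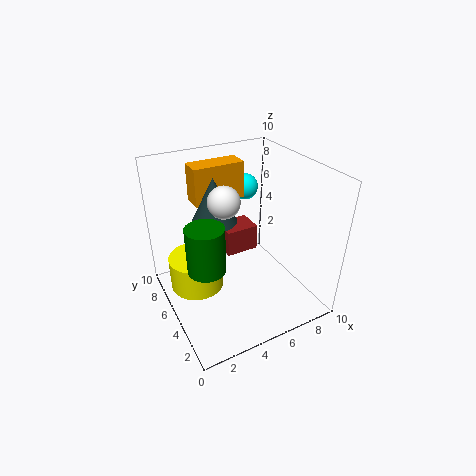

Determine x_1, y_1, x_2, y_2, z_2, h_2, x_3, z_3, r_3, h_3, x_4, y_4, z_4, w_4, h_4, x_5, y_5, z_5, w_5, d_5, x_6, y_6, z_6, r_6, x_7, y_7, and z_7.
x_1 = 3.5
y_1 = 4
x_2 = 2.5
y_2 = 7
z_2 = 0.5
h_2 = 2.5
x_3 = 3.5
z_3 = 6.5
r_3 = 1.5
h_3 = 3
x_4 = 5
y_4 = 6.5
z_4 = 2.5
w_4 = 2.5
h_4 = 2
x_5 = 2.5
y_5 = 6
z_5 = 7.5
w_5 = 3.5
d_5 = 1.5
x_6 = 1
y_6 = 1
z_6 = 6.5
r_6 = 1
x_7 = 7.5
y_7 = 8.5
z_7 = 7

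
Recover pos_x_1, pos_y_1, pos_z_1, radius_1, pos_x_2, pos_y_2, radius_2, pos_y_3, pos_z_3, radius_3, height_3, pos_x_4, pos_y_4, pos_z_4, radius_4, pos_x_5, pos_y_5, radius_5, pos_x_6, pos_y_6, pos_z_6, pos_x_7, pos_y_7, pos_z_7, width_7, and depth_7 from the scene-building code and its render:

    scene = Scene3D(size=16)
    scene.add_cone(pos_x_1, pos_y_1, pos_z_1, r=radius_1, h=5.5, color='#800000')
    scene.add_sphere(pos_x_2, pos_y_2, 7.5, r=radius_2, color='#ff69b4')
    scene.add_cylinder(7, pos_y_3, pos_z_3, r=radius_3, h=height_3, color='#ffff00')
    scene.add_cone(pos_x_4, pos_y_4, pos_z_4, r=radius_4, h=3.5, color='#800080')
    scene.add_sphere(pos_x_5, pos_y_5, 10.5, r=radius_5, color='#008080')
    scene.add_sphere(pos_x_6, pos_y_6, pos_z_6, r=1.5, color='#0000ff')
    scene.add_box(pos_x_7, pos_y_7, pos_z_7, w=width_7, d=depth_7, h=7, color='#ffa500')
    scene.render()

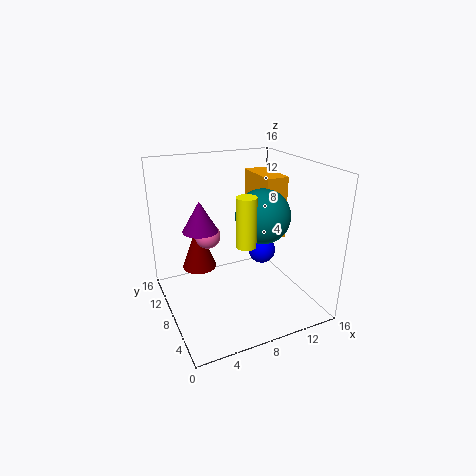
pos_x_1 = 4.5; pos_y_1 = 11.5; pos_z_1 = 3.5; radius_1 = 2; pos_x_2 = 5.5; pos_y_2 = 11; radius_2 = 1.5; pos_y_3 = 4; pos_z_3 = 9; radius_3 = 1; height_3 = 5; pos_x_4 = 4.5; pos_y_4 = 10.5; pos_z_4 = 8.5; radius_4 = 2; pos_x_5 = 10.5; pos_y_5 = 7; radius_5 = 3; pos_x_6 = 10.5; pos_y_6 = 7; pos_z_6 = 6.5; pos_x_7 = 11; pos_y_7 = 7; pos_z_7 = 7.5; width_7 = 2.5; depth_7 = 5.5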